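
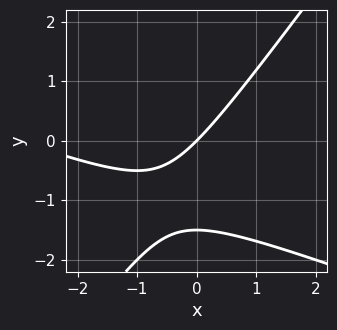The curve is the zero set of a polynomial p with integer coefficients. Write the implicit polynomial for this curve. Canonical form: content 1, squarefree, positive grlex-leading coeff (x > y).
x^2 + 2*x*y - 2*y^2 + 3*x - 3*y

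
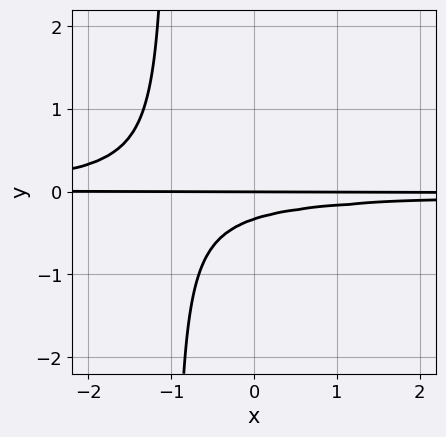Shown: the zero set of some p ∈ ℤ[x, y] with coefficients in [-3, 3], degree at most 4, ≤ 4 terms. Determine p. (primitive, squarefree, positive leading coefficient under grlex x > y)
3*x*y^2 + 3*y^2 + y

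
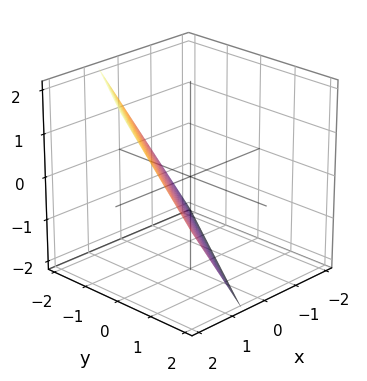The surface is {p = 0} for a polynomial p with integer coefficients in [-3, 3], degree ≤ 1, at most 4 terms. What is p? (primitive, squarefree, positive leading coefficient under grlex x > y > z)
3*x - 2*y - 2*z - 2

1. The degree is 1 — the surface is flat (a plane).
2. From the visible intercepts: it meets the z-axis at z = -1 (among the integer gridlines); it crosses the y-axis at the gridline y = -1.
3. Fitting integer coefficients to these (and the overall shape) gives p.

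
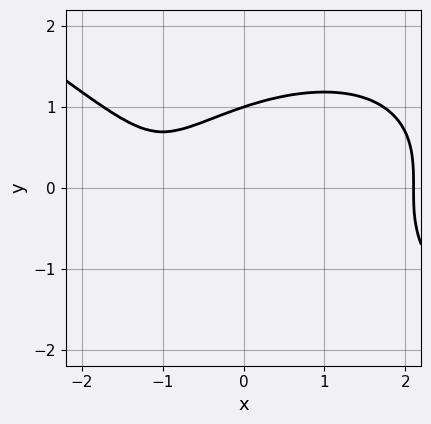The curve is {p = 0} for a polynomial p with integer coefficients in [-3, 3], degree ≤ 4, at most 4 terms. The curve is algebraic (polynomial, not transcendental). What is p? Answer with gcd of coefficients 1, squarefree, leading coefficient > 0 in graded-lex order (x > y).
First, deg p = 3. No degree-2 curve has this shape.
Then, from the axis intercepts and sections: no x-intercept at any integer in the box; it crosses the y-axis at the gridline y = 1.
Finally, putting this together gives p.

x^3 + 3*y^3 - 3*x - 3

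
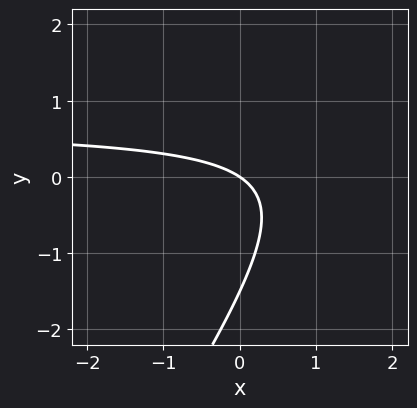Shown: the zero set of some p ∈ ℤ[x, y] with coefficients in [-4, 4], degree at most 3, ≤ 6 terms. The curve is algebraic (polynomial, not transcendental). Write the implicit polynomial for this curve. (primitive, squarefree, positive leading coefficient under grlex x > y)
3*x*y - 2*y^2 - 2*x - 3*y

First, deg p = 2.
Next, from the visible intercepts: it meets the x-axis at x = 0 (among the integer gridlines); it meets the y-axis at y = 0 (among the integer gridlines).
Finally, together with the visible shape, these determine p as stated.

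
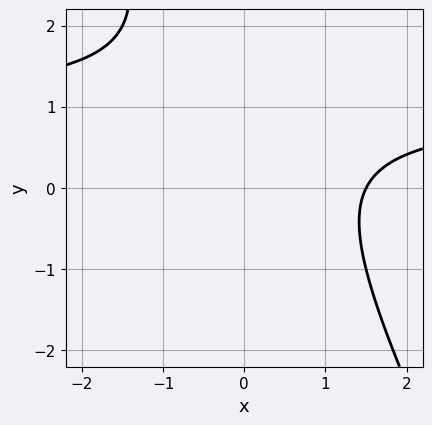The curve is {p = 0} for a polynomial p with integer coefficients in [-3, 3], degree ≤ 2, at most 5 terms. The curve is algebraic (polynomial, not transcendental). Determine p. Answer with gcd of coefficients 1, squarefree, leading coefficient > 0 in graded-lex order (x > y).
2*x*y + y^2 - 2*x - 2*y + 3

1. The degree is 2 — a generic line meets the curve in up to 2 points.
2. From the visible intercepts: no y-intercept at any integer in the box.
3. The integer polynomial consistent with all of this is the stated p.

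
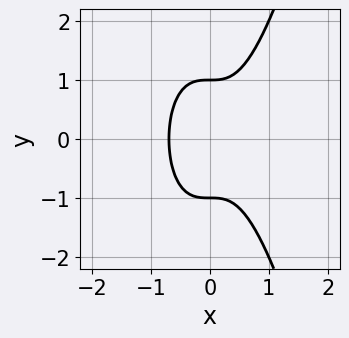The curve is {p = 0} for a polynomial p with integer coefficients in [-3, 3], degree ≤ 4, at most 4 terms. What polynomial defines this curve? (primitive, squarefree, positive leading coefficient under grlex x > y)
3*x^3 - y^2 + 1

The degree is 3 — the shape is more complex than any degree-2 curve.
Symmetries: it's symmetric under y → −y, forcing even powers of y.
Checking where it meets the axes: among the integer gridlines, it crosses the y-axis at y ∈ {-1, 1}.
Together with the visible shape, these determine p as stated.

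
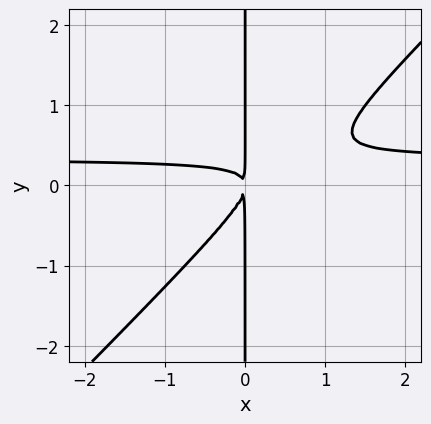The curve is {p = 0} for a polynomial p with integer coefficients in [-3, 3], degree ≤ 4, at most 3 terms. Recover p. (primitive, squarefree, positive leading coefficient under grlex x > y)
Degree: no degree-2 curve has this shape, so deg p = 3.
From the visible intercepts: every point of the y-axis in the box is on the curve.
These observations pin down the coefficients.

3*x^2*y - 3*x*y^2 - x^2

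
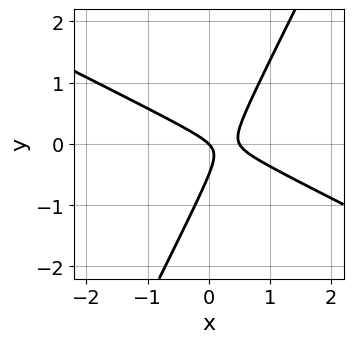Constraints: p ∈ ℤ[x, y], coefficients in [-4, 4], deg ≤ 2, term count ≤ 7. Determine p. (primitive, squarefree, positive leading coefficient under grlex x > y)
2*x^2 + 3*x*y - 2*y^2 - x - y

First, degree: no degree-1 curve has this shape, so deg p = 2.
Then, from the axis intercepts and sections: it meets the y-axis at y = 0 (among the integer gridlines); it meets the x-axis at x = 0 (among the integer gridlines).
Finally, matching integer coefficients to the picture gives p.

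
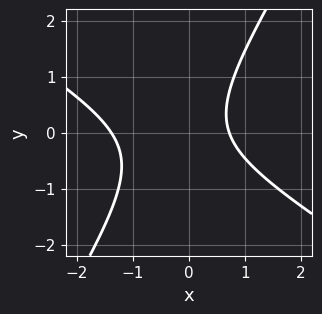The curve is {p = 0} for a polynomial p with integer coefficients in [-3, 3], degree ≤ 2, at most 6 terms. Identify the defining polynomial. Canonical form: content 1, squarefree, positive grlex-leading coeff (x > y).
3*x^2 + 3*x*y - 3*y^2 + 2*x - 3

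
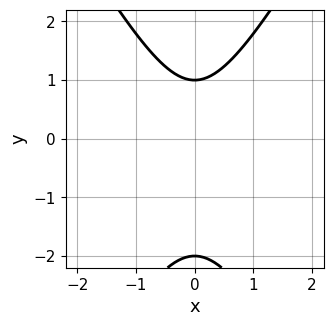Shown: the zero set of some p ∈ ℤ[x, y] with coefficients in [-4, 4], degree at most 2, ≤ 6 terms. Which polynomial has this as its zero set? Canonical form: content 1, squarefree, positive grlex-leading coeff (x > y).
(a) Degree: a generic line meets the curve in up to 2 points, so deg p = 2.
(b) Symmetries: the x ↦ −x reflection is a symmetry, so x appears only in even powers.
(c) Observable constraints: it misses every integer gridline on the x-axis; among the integer gridlines, it crosses the y-axis at y ∈ {-2, 1}.
(d) Solving for integer coefficients yields p as stated.

3*x^2 - y^2 - y + 2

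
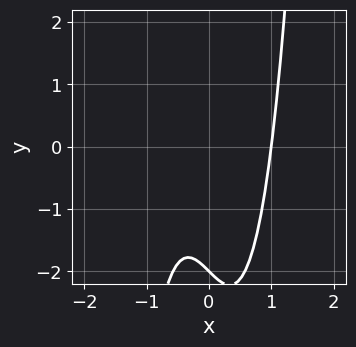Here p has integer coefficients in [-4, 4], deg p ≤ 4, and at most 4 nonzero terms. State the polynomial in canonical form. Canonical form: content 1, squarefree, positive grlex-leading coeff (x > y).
3*x^3 - x - y - 2

1. The degree is 3 — the shape is more complex than any degree-2 curve.
2. From the visible intercepts: it meets the x-axis at x = 1 (among the integer gridlines); it crosses the y-axis at the gridline y = -2.
3. Together with the visible shape, these determine p as stated.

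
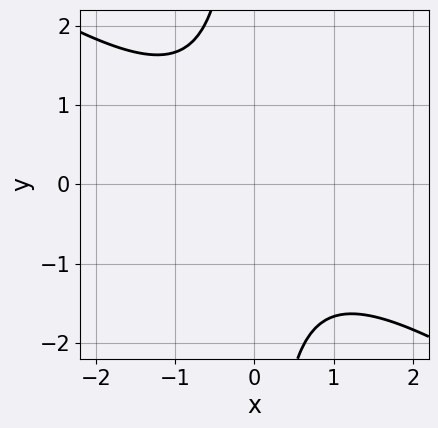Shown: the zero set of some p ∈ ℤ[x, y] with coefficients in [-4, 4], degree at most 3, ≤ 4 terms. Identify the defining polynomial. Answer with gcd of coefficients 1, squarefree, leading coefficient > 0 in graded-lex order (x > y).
(a) deg p = 2. No degree-1 curve has this shape.
(b) From the visible intercepts: the curve avoids every integer y-axis point in the box; it misses every integer gridline on the x-axis.
(c) Matching integer coefficients to the picture gives p.

2*x^2 + 3*x*y + 3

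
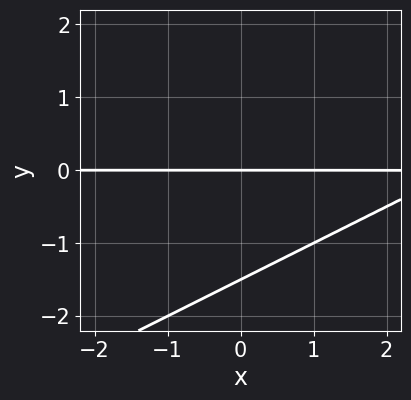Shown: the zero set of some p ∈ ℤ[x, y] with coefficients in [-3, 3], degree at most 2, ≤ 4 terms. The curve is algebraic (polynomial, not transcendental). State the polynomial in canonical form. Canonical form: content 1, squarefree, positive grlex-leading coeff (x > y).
x*y - 2*y^2 - 3*y

First, degree: the shape is more complex than any degree-1 curve, so deg p = 2.
Then, checking where it meets the axes: the visible x-axis segment lies entirely on the curve; it crosses the y-axis at the gridline y = 0.
Finally, solving for integer coefficients yields p as stated.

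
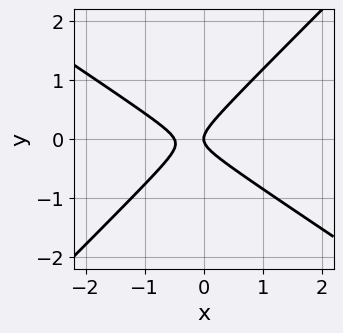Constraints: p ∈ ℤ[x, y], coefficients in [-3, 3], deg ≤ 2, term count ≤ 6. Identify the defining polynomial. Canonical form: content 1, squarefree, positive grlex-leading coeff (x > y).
First, deg p = 2. No degree-1 curve has this shape.
Next, from the visible intercepts: one x-axis crossing is at x = 0; it crosses the y-axis at the gridline y = 0.
Finally, these observations pin down the coefficients.

2*x^2 + x*y - 3*y^2 + x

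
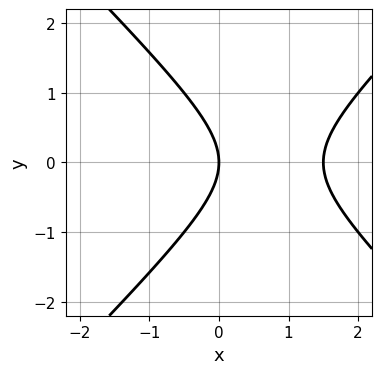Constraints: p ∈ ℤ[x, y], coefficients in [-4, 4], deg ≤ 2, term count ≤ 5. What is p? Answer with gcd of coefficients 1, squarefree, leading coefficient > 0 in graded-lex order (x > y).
2*x^2 - 2*y^2 - 3*x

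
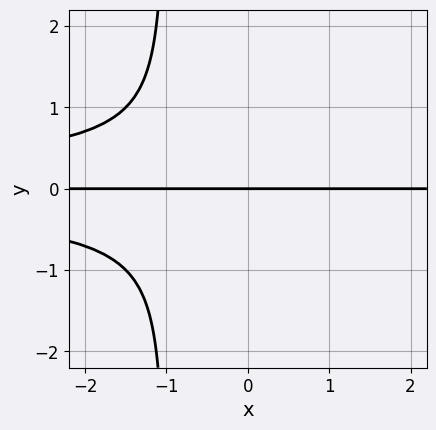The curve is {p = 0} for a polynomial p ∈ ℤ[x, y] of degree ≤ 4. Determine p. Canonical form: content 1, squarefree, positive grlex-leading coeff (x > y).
1. The degree is 4 — a generic line meets the curve in up to 4 points.
2. Reading off the gridlines: one y-axis crossing is at y = 0; every point of the x-axis in the box is on the curve.
3. Fitting integer coefficients to these (and the overall shape) gives p.

2*x*y^3 + 2*y^3 + y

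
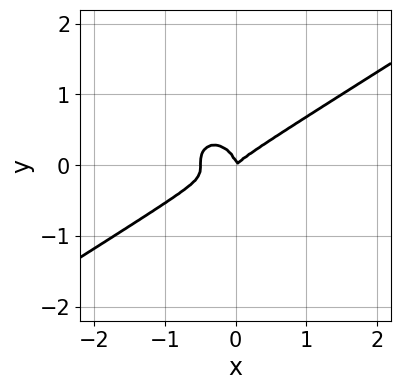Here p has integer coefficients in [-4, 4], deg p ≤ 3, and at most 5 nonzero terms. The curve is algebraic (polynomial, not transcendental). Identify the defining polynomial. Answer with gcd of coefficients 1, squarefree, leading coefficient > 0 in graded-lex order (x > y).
deg p = 3.
From the axis intercepts and sections: it meets the y-axis at y = 0 (among the integer gridlines); it meets the x-axis at x = 0 (among the integer gridlines).
Together with the visible shape, these determine p as stated.

2*x^3 - 2*x^2*y - 3*y^3 + x^2 - x*y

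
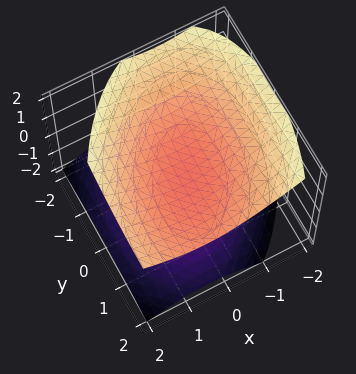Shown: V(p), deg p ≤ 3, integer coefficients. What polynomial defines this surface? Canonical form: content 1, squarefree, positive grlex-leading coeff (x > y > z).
2*x^2 - x*y + y^2 - y*z - 3*z^2 + 2

(a) There are 2 components. Treating them together as one polynomial.
(b) deg p = 2. No degree-1 surface has this shape.
(c) From the axis intercepts and sections: the surface avoids every integer x-axis point in the box; it misses every integer gridline on the y-axis.
(d) Matching integer coefficients to the picture gives p.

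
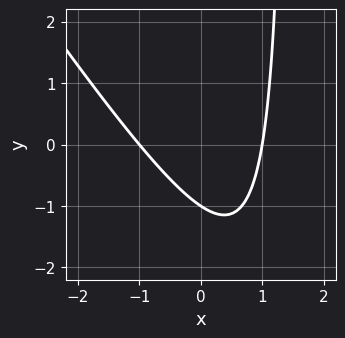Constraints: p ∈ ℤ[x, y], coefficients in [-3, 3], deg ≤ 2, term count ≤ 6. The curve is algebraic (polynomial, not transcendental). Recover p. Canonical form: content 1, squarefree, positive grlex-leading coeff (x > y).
3*x^2 + 2*x*y - 3*y - 3

1. Degree: the shape is more complex than any degree-1 curve, so deg p = 2.
2. From the visible intercepts: among the integer gridlines, it crosses the x-axis at x ∈ {-1, 1}; it crosses the y-axis at the gridline y = -1.
3. Fitting integer coefficients to these (and the overall shape) gives p.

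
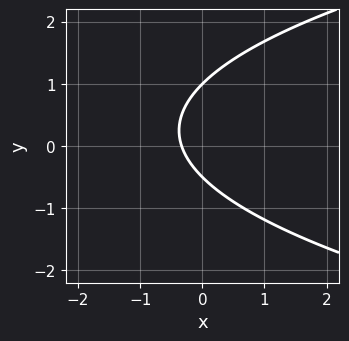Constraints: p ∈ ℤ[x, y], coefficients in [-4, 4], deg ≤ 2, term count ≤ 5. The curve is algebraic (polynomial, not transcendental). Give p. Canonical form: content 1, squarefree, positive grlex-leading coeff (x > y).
2*y^2 - 3*x - y - 1

1. The degree is 2 — the shape is more complex than any degree-1 curve.
2. Against the integer gridlines: one y-axis crossing is at y = 1.
3. Assembling these constraints gives the stated polynomial.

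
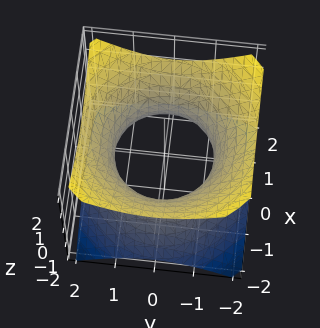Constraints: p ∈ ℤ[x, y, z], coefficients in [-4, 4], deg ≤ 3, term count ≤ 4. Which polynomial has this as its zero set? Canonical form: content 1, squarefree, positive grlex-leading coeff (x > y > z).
First, the degree is 2 — an hourglass — one-sheet hyperboloid; a quadric.
Then, symmetries: mirror symmetry z ↦ −z ⇒ only even powers of z; the surface is invariant under rotation about z: p = q(x² + y², z).
Then, checking where it meets the axes: a circular section at z = 0 has radius between 1 and 2; the surface avoids every integer z-axis point in the box.
Finally, these observations pin down the coefficients.

2*x^2 + 2*y^2 - 3*z^2 - 3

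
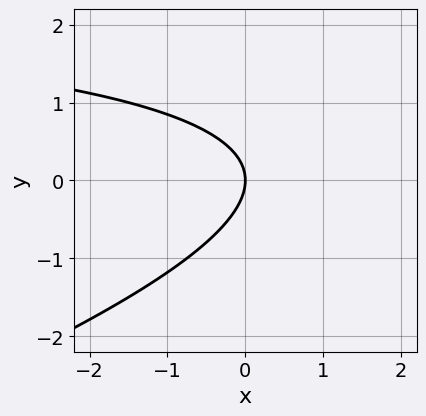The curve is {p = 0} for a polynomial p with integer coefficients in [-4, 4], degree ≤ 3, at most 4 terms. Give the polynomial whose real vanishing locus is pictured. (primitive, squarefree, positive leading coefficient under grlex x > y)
x*y - 3*y^2 - 3*x

First, deg p = 2. No degree-1 curve has this shape.
Then, checking where it meets the axes: one y-axis crossing is at y = 0; it crosses the x-axis at the gridline x = 0.
Finally, solving for integer coefficients yields p as stated.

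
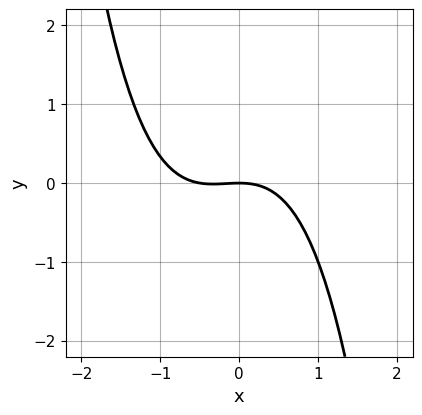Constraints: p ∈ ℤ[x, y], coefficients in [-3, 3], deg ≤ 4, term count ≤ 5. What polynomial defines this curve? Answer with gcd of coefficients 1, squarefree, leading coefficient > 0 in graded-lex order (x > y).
2*x^3 + x^2 + 3*y

(a) deg p = 3.
(b) Checking where it meets the axes: it crosses the x-axis at the gridline x = 0; it meets the y-axis at y = 0 (among the integer gridlines).
(c) These observations pin down the coefficients.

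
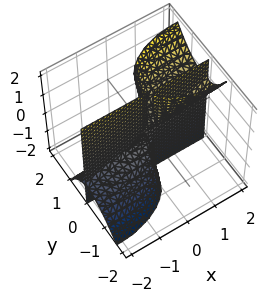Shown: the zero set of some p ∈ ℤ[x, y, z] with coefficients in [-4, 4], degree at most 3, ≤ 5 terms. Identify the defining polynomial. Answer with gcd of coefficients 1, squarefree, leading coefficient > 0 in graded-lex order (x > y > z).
The picture has 2 separate pieces.
deg p = 3.
From the axis intercepts and sections: one y-axis crossing is at y = 0; the visible z-axis segment lies entirely on the surface.
Putting this together gives p.

x^2*y - 2*x*y*z + 3*y^3 - y^2*z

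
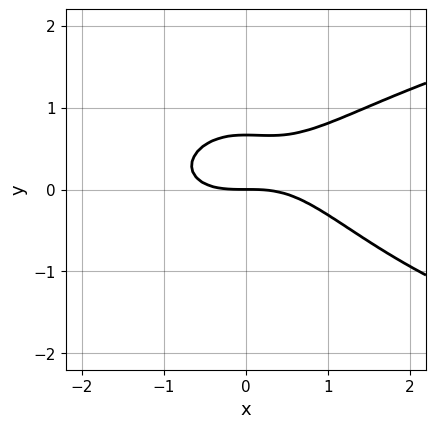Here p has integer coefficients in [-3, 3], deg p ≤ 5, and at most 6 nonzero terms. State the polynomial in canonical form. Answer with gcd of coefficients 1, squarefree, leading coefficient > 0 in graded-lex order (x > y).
1. The degree is 4 — no degree-3 curve has this shape.
2. Reading off the gridlines: one y-axis crossing is at y = 0; it meets the x-axis at x = 0 (among the integer gridlines).
3. Assembling these constraints gives the stated polynomial.

x^2*y^2 - x^3 + 3*y^2 - 2*y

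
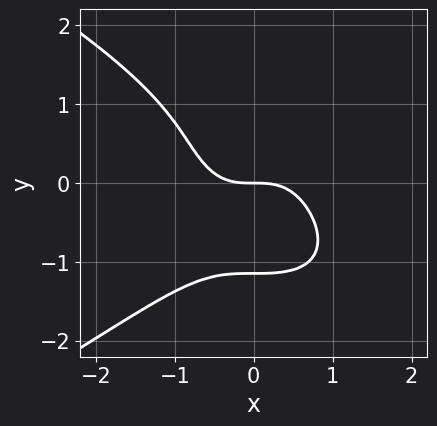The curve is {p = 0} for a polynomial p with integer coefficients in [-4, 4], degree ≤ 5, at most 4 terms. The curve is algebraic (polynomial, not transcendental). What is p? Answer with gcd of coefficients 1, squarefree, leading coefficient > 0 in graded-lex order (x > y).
deg p = 4. The shape is more complex than any degree-3 curve.
Checking where it meets the axes: it crosses the y-axis at the gridline y = 0; it crosses the x-axis at the gridline x = 0.
Assembling these constraints gives the stated polynomial.

2*y^4 + 3*x^3 + 3*y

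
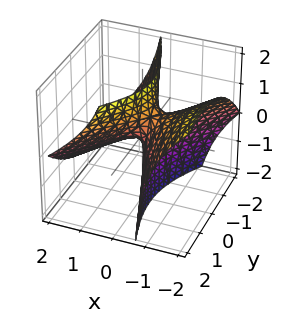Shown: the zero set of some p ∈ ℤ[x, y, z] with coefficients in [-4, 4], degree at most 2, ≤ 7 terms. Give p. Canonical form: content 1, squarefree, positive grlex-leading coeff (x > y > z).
2*x^2 - x*y + 3*x*z - y^2 + z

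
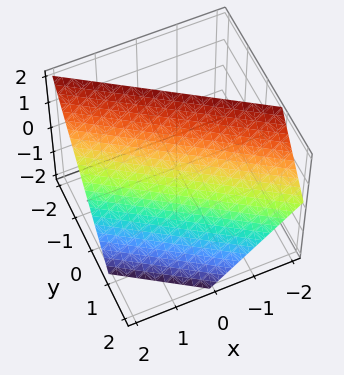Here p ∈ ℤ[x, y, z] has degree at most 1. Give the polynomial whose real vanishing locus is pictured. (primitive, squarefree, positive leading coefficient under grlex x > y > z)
2*x + 3*y + 2*z - 2

(a) The degree is 1 — every cross-section is a straight line — this is a plane.
(b) Observable constraints: it meets the x-axis at x = 1 (among the integer gridlines); it meets the z-axis at z = 1 (among the integer gridlines).
(c) Assembling these constraints gives the stated polynomial.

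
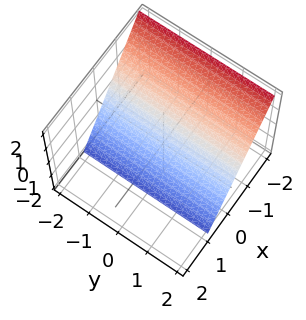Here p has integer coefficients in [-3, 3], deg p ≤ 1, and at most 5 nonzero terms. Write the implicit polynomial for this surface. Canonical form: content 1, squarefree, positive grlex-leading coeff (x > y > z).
1. Degree: the surface is flat (a plane), so deg p = 1.
2. Reading off the gridlines: one z-axis crossing is at z = -1; it misses every integer gridline on the y-axis.
3. Together with the visible shape, these determine p as stated.

3*x + 2*z + 2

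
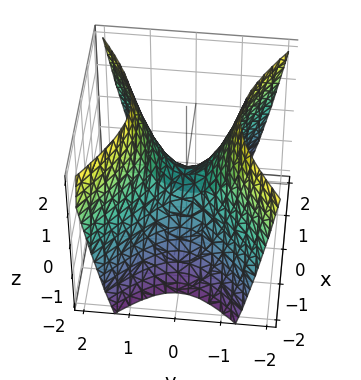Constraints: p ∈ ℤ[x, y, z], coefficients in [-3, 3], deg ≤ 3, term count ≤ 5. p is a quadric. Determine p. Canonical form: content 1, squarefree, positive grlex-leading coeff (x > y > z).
2*x^2 - 3*y^2 + 2*z

1. deg p = 2. A hyperbolic paraboloid; a quadric.
2. Symmetries: mirror symmetry y ↦ −y ⇒ only even powers of y; the x ↦ −x reflection is a symmetry, so x appears only in even powers.
3. Against the integer gridlines: one z-axis crossing is at z = 0; one x-axis crossing is at x = 0; it crosses the y-axis at the gridline y = 0.
4. Together with the visible shape, these determine p as stated.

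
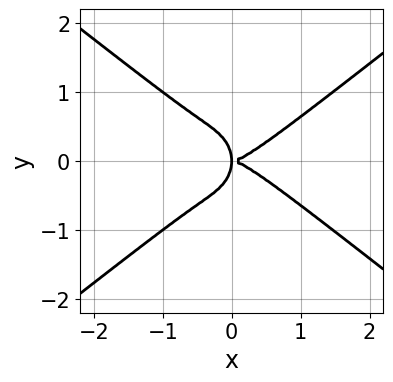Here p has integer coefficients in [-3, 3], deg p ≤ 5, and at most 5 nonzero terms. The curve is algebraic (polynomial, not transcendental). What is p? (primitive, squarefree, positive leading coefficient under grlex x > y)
First, deg p = 4. No degree-3 curve has this shape.
Then, symmetries: mirror symmetry y ↦ −y ⇒ only even powers of y.
Next, from the axis intercepts and sections: it meets the y-axis at y = 0 (among the integer gridlines); it crosses the x-axis at the gridline x = 0.
Finally, these observations pin down the coefficients.

x^4 - x^2*y^2 - y^4 - x*y^2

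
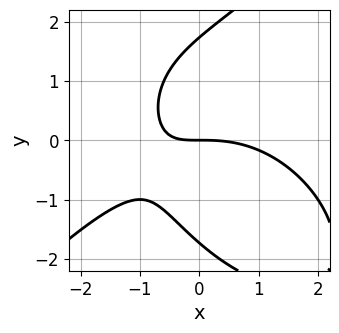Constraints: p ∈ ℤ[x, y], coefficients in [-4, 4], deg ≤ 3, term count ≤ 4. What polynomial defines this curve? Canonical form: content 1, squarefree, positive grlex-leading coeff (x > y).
1. Degree: no degree-2 curve has this shape, so deg p = 3.
2. Against the integer gridlines: it meets the x-axis at x = 0 (among the integer gridlines); it crosses the y-axis at the gridline y = 0.
3. Matching integer coefficients to the picture gives p.

x^3 - y^3 + 3*x*y + 3*y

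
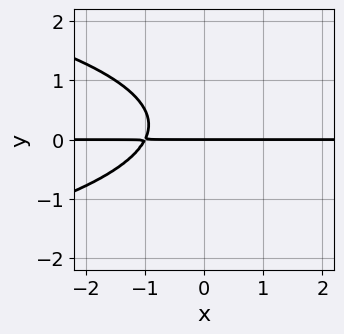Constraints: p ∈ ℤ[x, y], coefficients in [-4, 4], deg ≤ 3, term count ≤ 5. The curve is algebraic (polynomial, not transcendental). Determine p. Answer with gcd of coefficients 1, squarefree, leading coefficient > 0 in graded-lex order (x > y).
2*y^3 + 2*x*y - y^2 + 2*y

First, degree: a generic line meets the curve in up to 3 points, so deg p = 3.
Then, reading off the gridlines: it crosses the y-axis at the gridline y = 0; every point of the x-axis in the box is on the curve.
Finally, the integer polynomial consistent with all of this is the stated p.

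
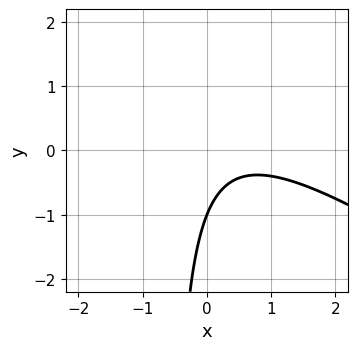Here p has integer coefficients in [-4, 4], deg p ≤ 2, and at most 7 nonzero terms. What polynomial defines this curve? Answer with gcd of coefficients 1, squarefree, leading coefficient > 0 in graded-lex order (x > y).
1. deg p = 2.
2. Observable constraints: it crosses the y-axis at the gridline y = -1; the curve avoids every integer x-axis point in the box.
3. Together with the visible shape, these determine p as stated.

2*x^2 + 3*x*y - 2*x + 2*y + 2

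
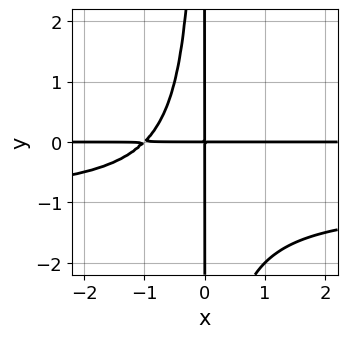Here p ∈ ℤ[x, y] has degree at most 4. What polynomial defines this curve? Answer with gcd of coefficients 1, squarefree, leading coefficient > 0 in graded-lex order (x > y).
x^2*y^2 + x^2*y + x*y

1. Degree: a generic line meets the curve in up to 4 points, so deg p = 4.
2. Reading off the gridlines: the visible x-axis segment lies entirely on the curve; the visible y-axis segment lies entirely on the curve.
3. Fitting integer coefficients to these (and the overall shape) gives p.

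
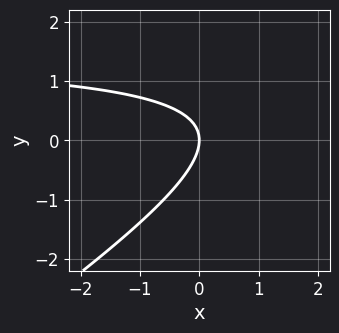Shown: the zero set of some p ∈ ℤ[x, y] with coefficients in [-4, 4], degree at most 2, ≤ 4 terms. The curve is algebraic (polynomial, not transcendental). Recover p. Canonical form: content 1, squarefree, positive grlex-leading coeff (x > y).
2*x*y - 3*y^2 - 3*x

1. The degree is 2 — the shape is more complex than any degree-1 curve.
2. Reading off the gridlines: it crosses the x-axis at the gridline x = 0; it meets the y-axis at y = 0 (among the integer gridlines).
3. Solving for integer coefficients yields p as stated.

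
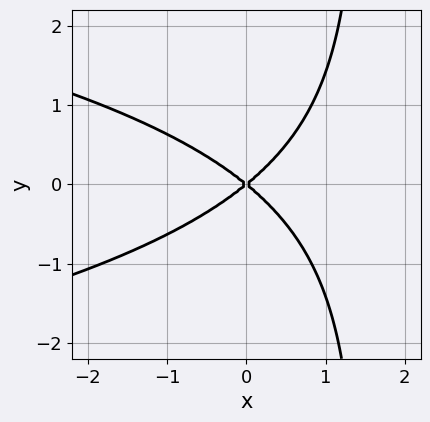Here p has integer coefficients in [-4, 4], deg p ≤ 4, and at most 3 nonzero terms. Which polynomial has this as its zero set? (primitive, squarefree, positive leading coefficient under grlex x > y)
2*x*y^2 + 2*x^2 - 3*y^2

First, deg p = 3. A generic line meets the curve in up to 3 points.
Next, symmetries: the y ↦ −y reflection is a symmetry, so y appears only in even powers.
Then, from the axis intercepts and sections: it crosses the y-axis at the gridline y = 0; it meets the x-axis at x = 0 (among the integer gridlines).
Finally, the integer polynomial consistent with all of this is the stated p.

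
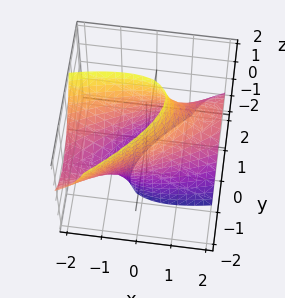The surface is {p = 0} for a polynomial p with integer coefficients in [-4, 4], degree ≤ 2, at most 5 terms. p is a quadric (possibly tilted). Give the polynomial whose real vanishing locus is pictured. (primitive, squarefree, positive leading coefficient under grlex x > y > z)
x^2 - 3*x*y + 2*x*z + 3*y^2 - 2

1. The degree is 2 — the shape is more complex than any degree-1 surface.
2. Observable constraints: it misses every integer gridline on the z-axis.
3. Putting this together gives p.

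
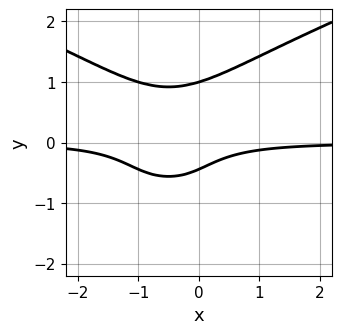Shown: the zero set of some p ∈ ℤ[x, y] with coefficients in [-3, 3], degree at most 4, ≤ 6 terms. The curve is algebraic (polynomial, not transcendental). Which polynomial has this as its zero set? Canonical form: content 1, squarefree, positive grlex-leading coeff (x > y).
3*y^4 - 3*x^2*y - 3*x*y - 2*y - 1

(a) Degree: no degree-3 curve has this shape, so deg p = 4.
(b) From the axis intercepts and sections: it crosses the y-axis at the gridline y = 1; it misses every integer gridline on the x-axis.
(c) Fitting integer coefficients to these (and the overall shape) gives p.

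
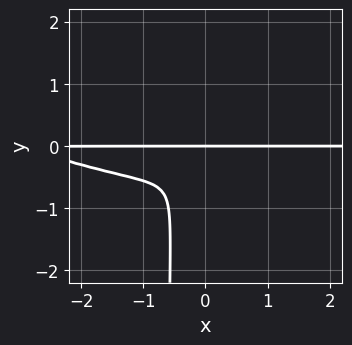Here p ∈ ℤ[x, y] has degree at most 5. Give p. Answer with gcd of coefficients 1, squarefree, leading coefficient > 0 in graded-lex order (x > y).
First, the degree is 4 — the shape is more complex than any degree-3 curve.
Then, against the integer gridlines: one y-axis crossing is at y = 0; the visible x-axis segment lies entirely on the curve.
Finally, solving for integer coefficients yields p as stated.

x^3*y + 3*x^2*y^2 + 3*x*y^3 + 3*x^2*y + 2*y^3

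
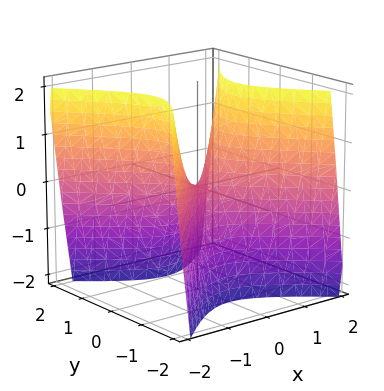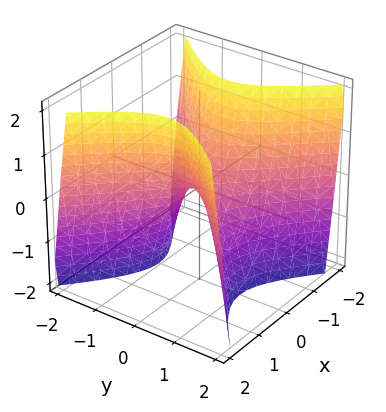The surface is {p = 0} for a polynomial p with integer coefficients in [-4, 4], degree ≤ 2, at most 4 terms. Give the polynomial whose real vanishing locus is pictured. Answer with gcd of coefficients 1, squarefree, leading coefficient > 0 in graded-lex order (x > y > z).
First, deg p = 2.
Then, symmetries: the y ↦ −y reflection is a symmetry, so y appears only in even powers; the x ↦ −x reflection is a symmetry, so x appears only in even powers.
Next, from the axis intercepts and sections: it crosses the y-axis at the gridline y = 0; one z-axis crossing is at z = 0; one x-axis crossing is at x = 0.
Finally, together with the visible shape, these determine p as stated.

2*x^2 - 2*y^2 - z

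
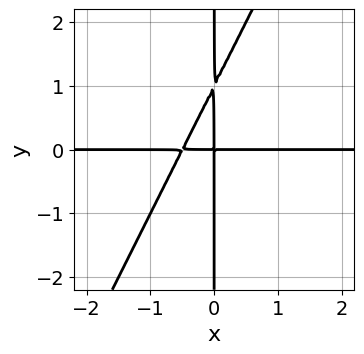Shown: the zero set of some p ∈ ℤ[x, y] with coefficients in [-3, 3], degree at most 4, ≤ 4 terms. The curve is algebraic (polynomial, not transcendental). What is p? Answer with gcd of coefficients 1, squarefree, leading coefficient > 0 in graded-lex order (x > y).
First, deg p = 3. No degree-2 curve has this shape.
Next, against the integer gridlines: the visible y-axis segment lies entirely on the curve; the visible x-axis segment lies entirely on the curve.
Finally, putting this together gives p.

2*x^2*y - x*y^2 + x*y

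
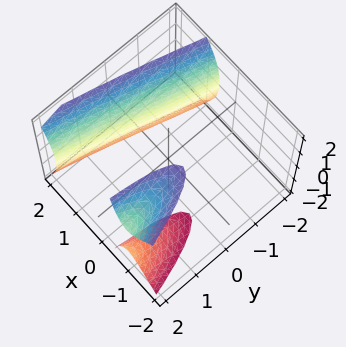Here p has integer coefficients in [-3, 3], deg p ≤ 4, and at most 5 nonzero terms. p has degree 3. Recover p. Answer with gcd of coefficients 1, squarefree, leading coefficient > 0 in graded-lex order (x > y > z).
1. I count 3 distinct pieces.
2. The degree is 3 — the shape is more complex than any degree-2 surface.
3. Reading off the gridlines: the surface avoids every integer z-axis point in the box; the surface avoids every integer y-axis point in the box.
4. Together with the visible shape, these determine p as stated.

2*x^3 - x*z^2 - 2*x*y - 3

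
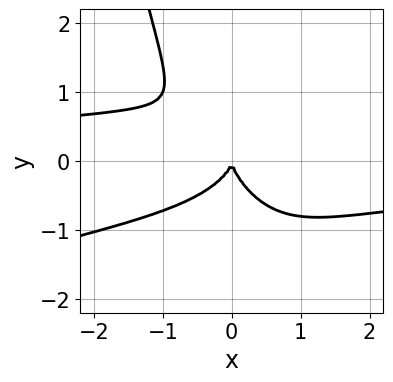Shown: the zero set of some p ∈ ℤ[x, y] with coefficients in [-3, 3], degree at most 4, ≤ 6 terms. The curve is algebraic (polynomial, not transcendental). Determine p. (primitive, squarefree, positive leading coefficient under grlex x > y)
(a) deg p = 4. A generic line meets the curve in up to 4 points.
(b) From the axis intercepts and sections: it meets the x-axis at x = 0 (among the integer gridlines); it meets the y-axis at y = 0 (among the integer gridlines).
(c) Together with the visible shape, these determine p as stated.

x^3*y - 3*x^2*y^2 + 2*x*y^2 + 3*y^3 + 3*x^2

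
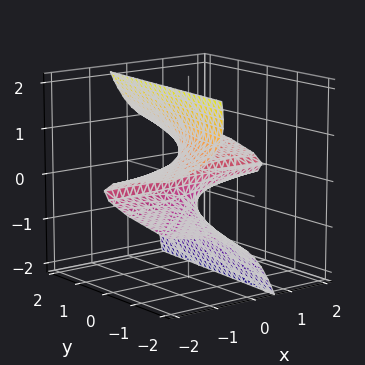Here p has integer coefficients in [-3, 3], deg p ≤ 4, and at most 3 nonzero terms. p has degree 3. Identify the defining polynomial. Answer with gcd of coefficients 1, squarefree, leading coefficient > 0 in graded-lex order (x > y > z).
3*x*z^2 + z^3 - y

1. The degree is 3 — the shape is more complex than any degree-2 surface.
2. Checking where it meets the axes: every point of the x-axis in the box is on the surface; one y-axis crossing is at y = 0.
3. These observations pin down the coefficients.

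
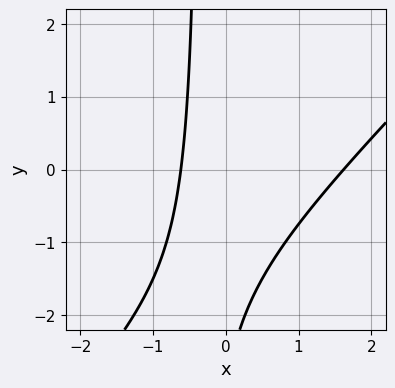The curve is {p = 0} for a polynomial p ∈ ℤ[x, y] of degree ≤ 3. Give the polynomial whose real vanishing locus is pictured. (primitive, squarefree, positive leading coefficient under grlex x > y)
3*x^2 - 3*x*y - 3*x - y - 3

First, the degree is 2 — a generic line meets the curve in up to 2 points.
Next, against the integer gridlines: no y-intercept at any integer in the box.
Finally, assembling these constraints gives the stated polynomial.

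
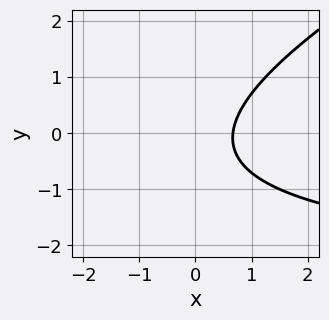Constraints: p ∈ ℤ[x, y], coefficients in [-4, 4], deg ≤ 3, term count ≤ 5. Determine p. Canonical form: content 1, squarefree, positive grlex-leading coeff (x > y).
1. deg p = 2. No degree-1 curve has this shape.
2. Checking where it meets the axes: it misses every integer gridline on the y-axis.
3. Together with the visible shape, these determine p as stated.

x*y - 2*y^2 + 3*x - y - 2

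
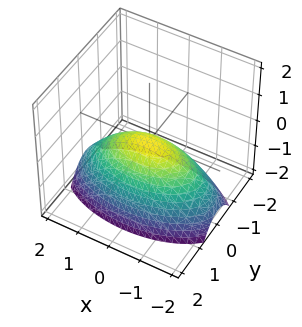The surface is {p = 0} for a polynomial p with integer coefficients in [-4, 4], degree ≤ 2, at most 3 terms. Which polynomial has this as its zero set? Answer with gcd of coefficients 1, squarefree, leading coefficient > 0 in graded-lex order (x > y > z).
First, deg p = 2.
Then, symmetries: it's symmetric under x → −x, forcing even powers of x; the y ↦ −y reflection is a symmetry, so y appears only in even powers.
Next, reading off the gridlines: one z-axis crossing is at z = 0; it meets the y-axis at y = 0 (among the integer gridlines); it meets the x-axis at x = 0 (among the integer gridlines).
Finally, putting this together gives p.

x^2 + 3*y^2 + 3*z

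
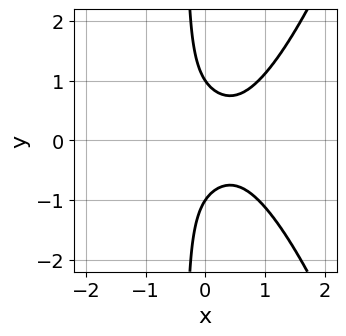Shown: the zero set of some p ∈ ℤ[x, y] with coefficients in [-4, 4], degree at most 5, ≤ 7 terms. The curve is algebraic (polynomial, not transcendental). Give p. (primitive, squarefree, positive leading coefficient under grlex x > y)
3*x^4 - 3*x*y^2 + x^2 - y^2 + 1

(a) deg p = 4.
(b) Symmetries: it's symmetric under y → −y, forcing even powers of y.
(c) Observable constraints: no x-intercept at any integer in the box; among the integer gridlines, it crosses the y-axis at y ∈ {-1, 1}.
(d) Assembling these constraints gives the stated polynomial.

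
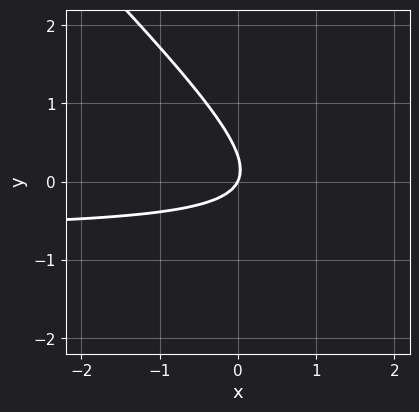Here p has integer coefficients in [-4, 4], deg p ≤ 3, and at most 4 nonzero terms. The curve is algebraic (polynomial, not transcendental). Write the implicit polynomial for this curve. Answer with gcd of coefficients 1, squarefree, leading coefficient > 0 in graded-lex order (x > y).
Degree: a generic line meets the curve in up to 2 points, so deg p = 2.
Checking where it meets the axes: it meets the y-axis at y = 0 (among the integer gridlines); it crosses the x-axis at the gridline x = 0.
Matching integer coefficients to the picture gives p.

3*x*y + 3*y^2 + 2*x - y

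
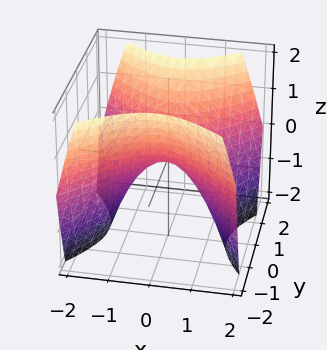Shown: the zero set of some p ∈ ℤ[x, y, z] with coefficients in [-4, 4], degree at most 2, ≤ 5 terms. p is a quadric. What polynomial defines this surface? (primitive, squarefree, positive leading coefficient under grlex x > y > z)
x^2 - y^2 + z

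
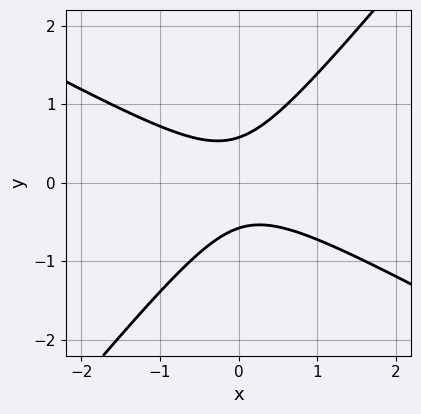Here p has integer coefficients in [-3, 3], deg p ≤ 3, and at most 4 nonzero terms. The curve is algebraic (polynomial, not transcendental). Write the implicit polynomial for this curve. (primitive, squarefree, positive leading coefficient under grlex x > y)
2*x^2 + 2*x*y - 3*y^2 + 1

Degree: no degree-1 curve has this shape, so deg p = 2.
From the axis intercepts and sections: it misses every integer gridline on the x-axis.
Together with the visible shape, these determine p as stated.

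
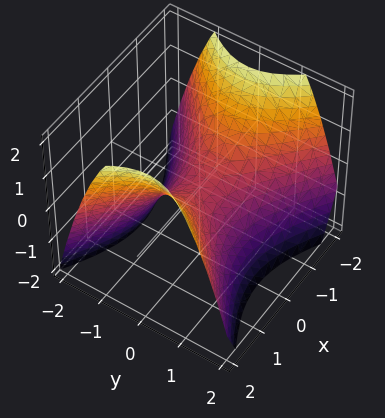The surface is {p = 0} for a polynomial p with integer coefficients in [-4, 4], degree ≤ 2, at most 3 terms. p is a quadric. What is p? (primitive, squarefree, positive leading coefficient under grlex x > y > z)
2*x^2 - 3*y^2 - 3*z

1. The degree is 2 — a saddle surface; a quadric.
2. Symmetries: mirror symmetry y ↦ −y ⇒ only even powers of y; mirror symmetry x ↦ −x ⇒ only even powers of x.
3. From the visible intercepts: it crosses the y-axis at the gridline y = 0; it crosses the x-axis at the gridline x = 0.
4. The integer polynomial consistent with all of this is the stated p.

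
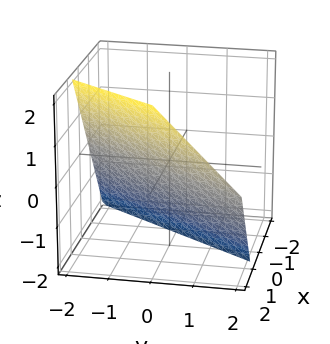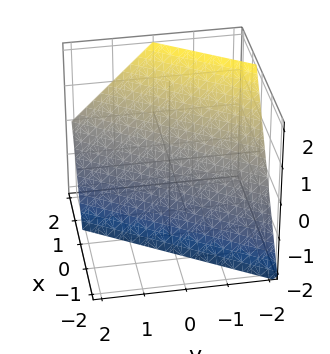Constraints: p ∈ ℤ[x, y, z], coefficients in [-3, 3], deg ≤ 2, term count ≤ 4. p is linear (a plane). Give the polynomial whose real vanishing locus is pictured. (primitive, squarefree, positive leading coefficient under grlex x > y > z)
1. Degree: the surface is flat (a plane), so deg p = 1.
2. Checking where it meets the axes: it meets the z-axis at z = -1 (among the integer gridlines); it meets the y-axis at y = -1 (among the integer gridlines).
3. Fitting integer coefficients to these (and the overall shape) gives p.

3*x - 2*y - 2*z - 2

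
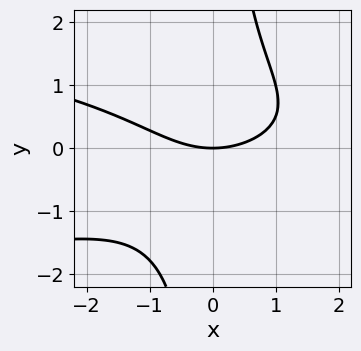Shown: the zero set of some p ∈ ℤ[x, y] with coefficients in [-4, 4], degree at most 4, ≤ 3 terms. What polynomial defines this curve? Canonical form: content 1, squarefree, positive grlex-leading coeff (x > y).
First, the degree is 3 — the shape is more complex than any degree-2 curve.
Next, from the axis intercepts and sections: one y-axis crossing is at y = 0; it meets the x-axis at x = 0 (among the integer gridlines).
Finally, solving for integer coefficients yields p as stated.

2*x*y^2 + x^2 - 3*y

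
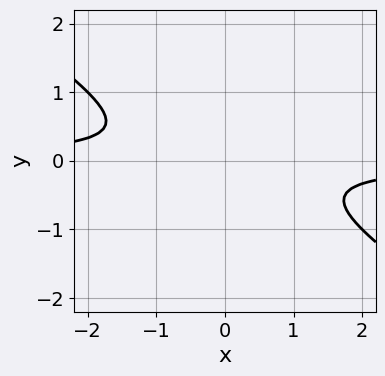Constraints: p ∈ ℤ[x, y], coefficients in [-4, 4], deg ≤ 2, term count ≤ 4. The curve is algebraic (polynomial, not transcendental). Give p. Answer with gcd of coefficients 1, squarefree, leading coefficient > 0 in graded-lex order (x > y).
2*x*y + 3*y^2 + 1

1. deg p = 2. A generic line meets the curve in up to 2 points.
2. Observable constraints: the curve avoids every integer x-axis point in the box; it misses every integer gridline on the y-axis.
3. Together with the visible shape, these determine p as stated.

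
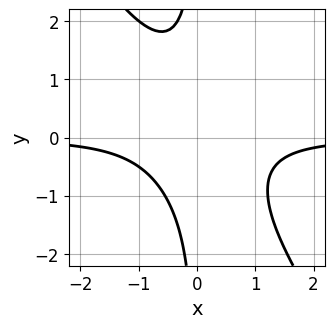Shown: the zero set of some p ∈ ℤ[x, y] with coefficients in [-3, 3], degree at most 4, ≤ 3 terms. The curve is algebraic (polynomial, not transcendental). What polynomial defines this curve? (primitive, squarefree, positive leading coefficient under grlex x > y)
3*x^2*y + 2*x*y^2 + 2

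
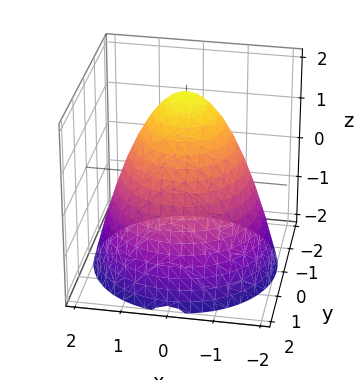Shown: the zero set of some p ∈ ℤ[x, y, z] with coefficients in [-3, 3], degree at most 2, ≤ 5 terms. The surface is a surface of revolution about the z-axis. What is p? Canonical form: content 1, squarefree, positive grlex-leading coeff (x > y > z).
x^2 + y^2 + z - 2

First, deg p = 2. No degree-1 surface has this shape.
Then, symmetries: the surface is invariant under rotation about z: p = q(x² + y², z).
Next, against the integer gridlines: it crosses the z-axis at the gridline z = 2; a circular section at z = 0 has radius between 1 and 2.
Finally, the integer polynomial consistent with all of this is the stated p.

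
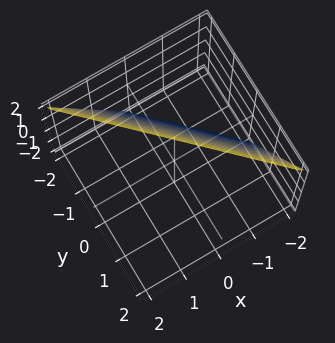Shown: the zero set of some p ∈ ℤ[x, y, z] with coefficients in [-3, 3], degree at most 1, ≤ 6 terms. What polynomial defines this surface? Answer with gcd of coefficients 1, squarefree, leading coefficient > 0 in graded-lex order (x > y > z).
2*x + 2*y - z + 2

1. deg p = 1. The surface is flat (a plane).
2. Against the integer gridlines: one z-axis crossing is at z = 2; it crosses the y-axis at the gridline y = -1; it meets the x-axis at x = -1 (among the integer gridlines).
3. Putting this together gives p.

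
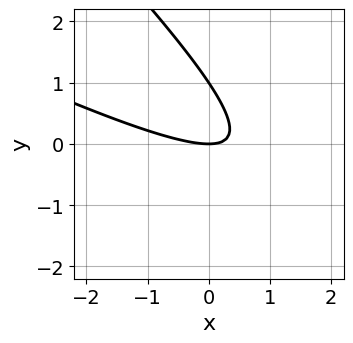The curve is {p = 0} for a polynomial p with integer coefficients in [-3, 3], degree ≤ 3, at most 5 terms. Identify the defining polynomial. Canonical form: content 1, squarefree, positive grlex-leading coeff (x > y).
deg p = 2. The shape is more complex than any degree-1 curve.
From the axis intercepts and sections: among the integer gridlines, it crosses the y-axis at y ∈ {0, 1}; it crosses the x-axis at the gridline x = 0.
Putting this together gives p.

x^2 + 3*x*y + 2*y^2 - 2*y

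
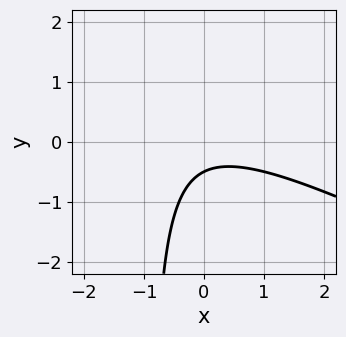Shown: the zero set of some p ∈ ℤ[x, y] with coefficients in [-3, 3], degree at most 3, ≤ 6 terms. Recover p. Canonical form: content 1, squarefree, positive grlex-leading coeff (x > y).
x^2 + 2*x*y + 2*y + 1

(a) The degree is 2 — no degree-1 curve has this shape.
(b) Against the integer gridlines: the curve avoids every integer x-axis point in the box.
(c) The integer polynomial consistent with all of this is the stated p.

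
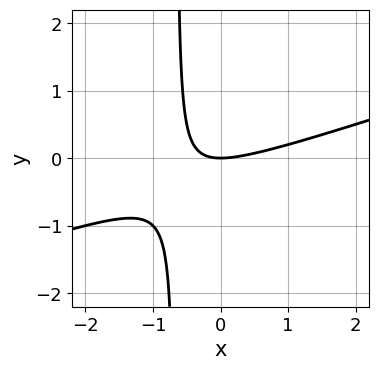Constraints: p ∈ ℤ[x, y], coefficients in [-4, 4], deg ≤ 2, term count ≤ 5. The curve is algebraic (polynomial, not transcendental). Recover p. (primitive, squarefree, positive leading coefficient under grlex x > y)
x^2 - 3*x*y - 2*y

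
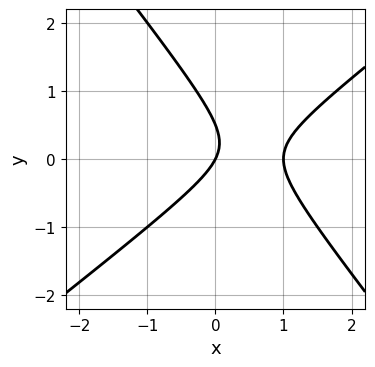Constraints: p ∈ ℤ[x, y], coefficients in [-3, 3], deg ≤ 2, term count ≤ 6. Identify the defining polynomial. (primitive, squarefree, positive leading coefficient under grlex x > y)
First, deg p = 2.
Next, from the visible intercepts: it meets the y-axis at y = 0 (among the integer gridlines); the x-axis gridline crossings are at x ∈ {0, 1}.
Finally, putting this together gives p.

2*x^2 - x*y - 2*y^2 - 2*x + y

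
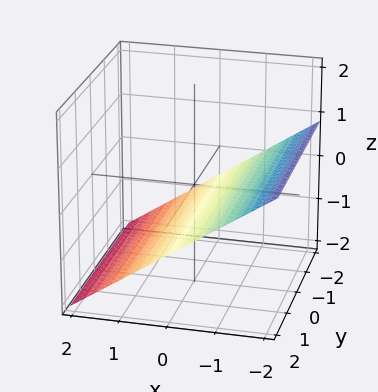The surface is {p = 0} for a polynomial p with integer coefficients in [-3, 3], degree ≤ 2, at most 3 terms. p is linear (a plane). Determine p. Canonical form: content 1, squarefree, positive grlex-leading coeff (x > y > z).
1. Degree: every cross-section is a straight line — this is a plane, so deg p = 1.
2. Observable constraints: no y-intercept at any integer in the box; it crosses the x-axis at the gridline x = -1.
3. Matching integer coefficients to the picture gives p.

2*x + 3*z + 2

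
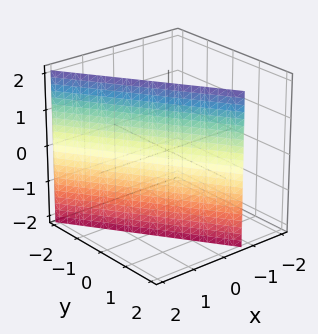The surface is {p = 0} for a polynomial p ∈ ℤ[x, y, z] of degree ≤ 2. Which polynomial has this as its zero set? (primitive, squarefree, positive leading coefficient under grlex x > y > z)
1. Degree: every cross-section is a straight line — this is a plane, so deg p = 1.
2. Observable constraints: it crosses the y-axis at the gridline y = 1; no z-intercept at any integer in the box.
3. Together with the visible shape, these determine p as stated.

3*x + 2*y - 2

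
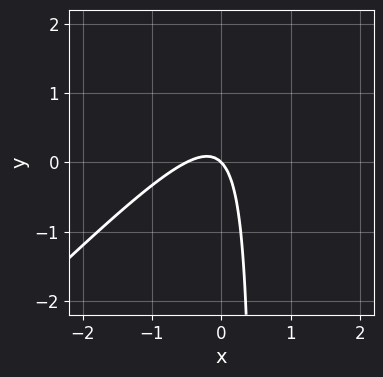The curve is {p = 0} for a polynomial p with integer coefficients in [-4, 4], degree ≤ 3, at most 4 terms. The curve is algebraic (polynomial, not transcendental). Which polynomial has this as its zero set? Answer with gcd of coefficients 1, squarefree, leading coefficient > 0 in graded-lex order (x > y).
1. Degree: the shape is more complex than any degree-1 curve, so deg p = 2.
2. Reading off the gridlines: it crosses the x-axis at the gridline x = 0; it meets the y-axis at y = 0 (among the integer gridlines).
3. Putting this together gives p.

2*x^2 - 2*x*y + x + y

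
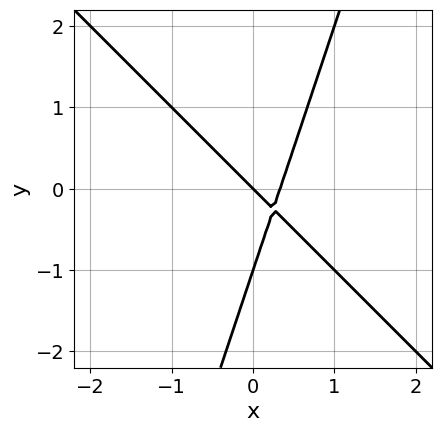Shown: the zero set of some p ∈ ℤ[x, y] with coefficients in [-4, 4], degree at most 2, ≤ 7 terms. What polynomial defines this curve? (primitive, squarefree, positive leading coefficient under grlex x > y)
1. The degree is 2 — a generic line meets the curve in up to 2 points.
2. From the visible intercepts: it meets the x-axis at x = 0 (among the integer gridlines); the y-axis gridline crossings are at y ∈ {-1, 0}.
3. Putting this together gives p.

3*x^2 + 2*x*y - y^2 - x - y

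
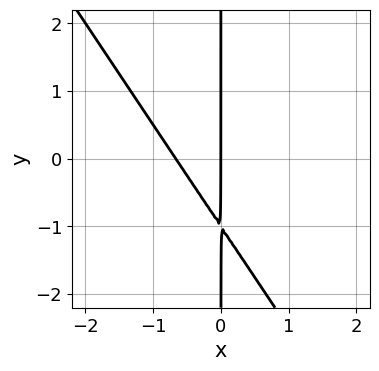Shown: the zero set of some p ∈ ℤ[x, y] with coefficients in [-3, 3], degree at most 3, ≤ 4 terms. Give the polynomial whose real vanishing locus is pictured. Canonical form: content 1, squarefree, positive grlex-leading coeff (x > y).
3*x^2 + 2*x*y + 2*x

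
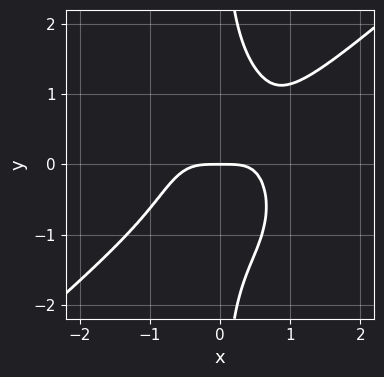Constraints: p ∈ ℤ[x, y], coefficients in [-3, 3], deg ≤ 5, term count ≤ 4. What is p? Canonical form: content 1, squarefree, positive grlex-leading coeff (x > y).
3*x^4 - 2*x^3*y - 2*x*y^3 + 2*y

Degree: no degree-3 curve has this shape, so deg p = 4.
Observable constraints: it crosses the y-axis at the gridline y = 0; it crosses the x-axis at the gridline x = 0.
The integer polynomial consistent with all of this is the stated p.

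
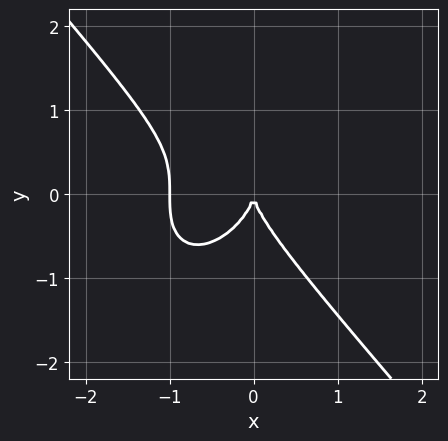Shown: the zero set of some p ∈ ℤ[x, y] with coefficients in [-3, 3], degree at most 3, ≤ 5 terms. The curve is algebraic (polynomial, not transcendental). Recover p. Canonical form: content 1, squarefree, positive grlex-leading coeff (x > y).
1. The degree is 3 — no degree-2 curve has this shape.
2. Against the integer gridlines: it meets the y-axis at y = 0 (among the integer gridlines); among the integer gridlines, it crosses the x-axis at x ∈ {-1, 0}.
3. Solving for integer coefficients yields p as stated.

3*x^3 + 2*y^3 + 3*x^2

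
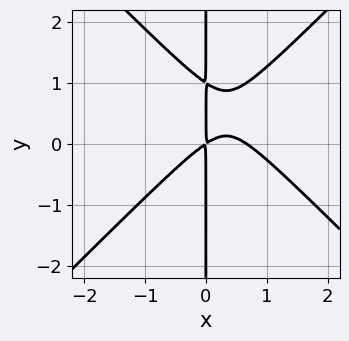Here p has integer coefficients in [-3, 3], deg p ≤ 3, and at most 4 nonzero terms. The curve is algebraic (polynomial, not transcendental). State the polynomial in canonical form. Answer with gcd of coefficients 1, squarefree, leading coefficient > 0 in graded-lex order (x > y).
The degree is 3 — the shape is more complex than any degree-2 curve.
Against the integer gridlines: the visible y-axis segment lies entirely on the curve.
Solving for integer coefficients yields p as stated.

3*x^3 - 3*x*y^2 - 2*x^2 + 3*x*y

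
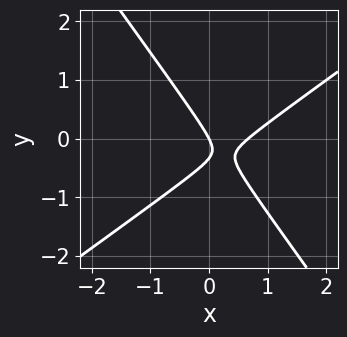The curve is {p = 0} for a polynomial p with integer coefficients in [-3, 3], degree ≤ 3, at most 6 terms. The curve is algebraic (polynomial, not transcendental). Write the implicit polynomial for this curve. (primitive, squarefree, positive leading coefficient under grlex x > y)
Degree: no degree-1 curve has this shape, so deg p = 2.
Checking where it meets the axes: it crosses the x-axis at the gridline x = 0; it crosses the y-axis at the gridline y = 0.
Together with the visible shape, these determine p as stated.

3*x^2 - 2*x*y - 3*y^2 - 2*x - y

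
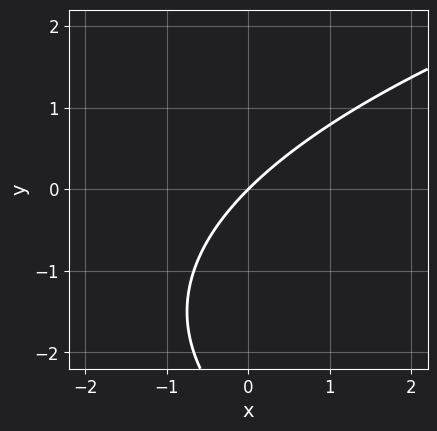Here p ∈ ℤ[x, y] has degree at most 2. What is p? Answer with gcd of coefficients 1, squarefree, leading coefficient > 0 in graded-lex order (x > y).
deg p = 2. A generic line meets the curve in up to 2 points.
Against the integer gridlines: it crosses the y-axis at the gridline y = 0; it crosses the x-axis at the gridline x = 0.
These observations pin down the coefficients.

y^2 - 3*x + 3*y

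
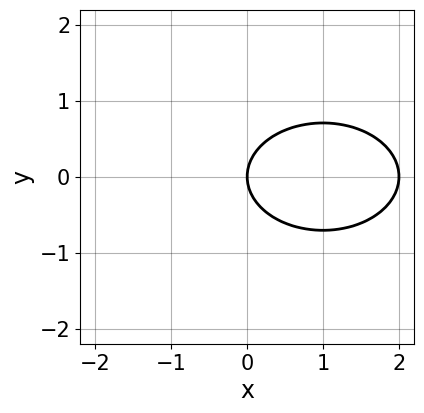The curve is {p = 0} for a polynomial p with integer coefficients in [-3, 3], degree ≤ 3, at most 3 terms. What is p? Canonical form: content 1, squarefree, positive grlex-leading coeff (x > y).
1. The degree is 2 — the shape is more complex than any degree-1 curve.
2. Symmetries: the y ↦ −y reflection is a symmetry, so y appears only in even powers.
3. From the visible intercepts: one y-axis crossing is at y = 0; among the integer gridlines, it crosses the x-axis at x ∈ {0, 2}.
4. Putting this together gives p.

x^2 + 2*y^2 - 2*x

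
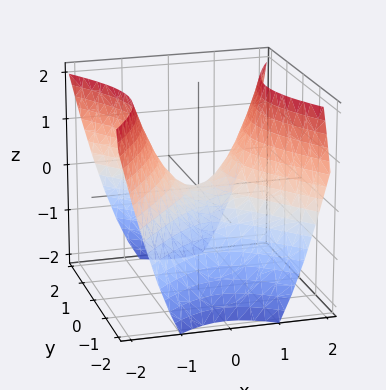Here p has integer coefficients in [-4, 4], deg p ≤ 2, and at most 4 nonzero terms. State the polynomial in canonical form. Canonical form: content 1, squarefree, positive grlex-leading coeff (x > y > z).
(a) The degree is 2 — a saddle surface; a quadric.
(b) Symmetries: the x ↦ −x reflection is a symmetry, so x appears only in even powers; the y ↦ −y reflection is a symmetry, so y appears only in even powers.
(c) Reading off the gridlines: it crosses the x-axis at the gridline x = 0; one y-axis crossing is at y = 0; it crosses the z-axis at the gridline z = 0.
(d) Putting this together gives p.

3*x^2 - 2*y^2 - 3*z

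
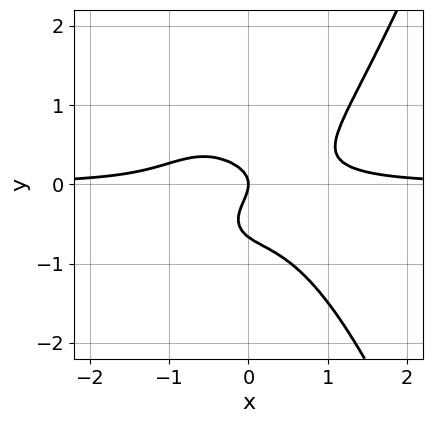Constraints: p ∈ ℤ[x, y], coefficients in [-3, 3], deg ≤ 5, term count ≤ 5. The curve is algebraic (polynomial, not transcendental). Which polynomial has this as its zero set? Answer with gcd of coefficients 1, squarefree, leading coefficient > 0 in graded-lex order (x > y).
(a) deg p = 4. The shape is more complex than any degree-3 curve.
(b) From the visible intercepts: it meets the x-axis at x = 0 (among the integer gridlines); it meets the y-axis at y = 0 (among the integer gridlines).
(c) Solving for integer coefficients yields p as stated.

3*x^3*y - 3*y^3 - 2*y^2 - x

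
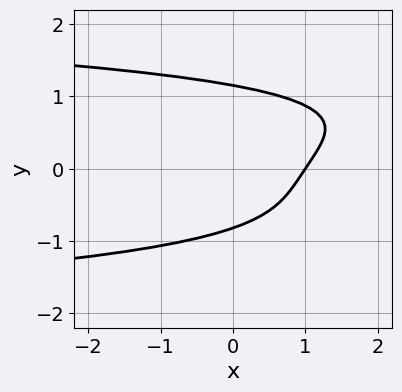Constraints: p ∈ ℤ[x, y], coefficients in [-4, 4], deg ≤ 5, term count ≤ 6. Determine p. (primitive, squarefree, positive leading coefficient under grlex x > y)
3*y^4 + 3*x - 2*y - 3

First, degree: no degree-3 curve has this shape, so deg p = 4.
Then, checking where it meets the axes: it crosses the x-axis at the gridline x = 1.
Finally, these observations pin down the coefficients.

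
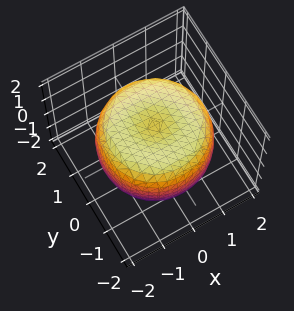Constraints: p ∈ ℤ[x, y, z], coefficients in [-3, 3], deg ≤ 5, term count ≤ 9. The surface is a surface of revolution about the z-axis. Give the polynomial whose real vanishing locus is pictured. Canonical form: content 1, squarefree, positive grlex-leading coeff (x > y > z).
1. Degree: a generic line meets the surface in up to 4 points, so deg p = 4.
2. Symmetries: the z-axis is an axis of rotation, so x and y enter only as x² + y².
3. Reading off the gridlines: a circular section at z = 1 has radius between 1 and 2; the z-axis gridline crossings are at z ∈ {-1, 1}.
4. Fitting integer coefficients to these (and the overall shape) gives p.

x^4 + 2*x^2*y^2 + y^4 - 2*x^2 - 2*y^2 + 2*z^2 - 2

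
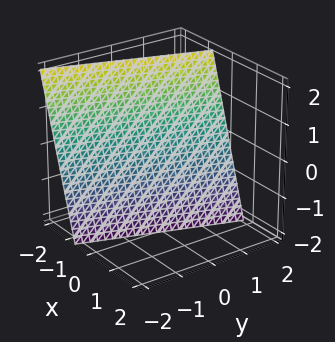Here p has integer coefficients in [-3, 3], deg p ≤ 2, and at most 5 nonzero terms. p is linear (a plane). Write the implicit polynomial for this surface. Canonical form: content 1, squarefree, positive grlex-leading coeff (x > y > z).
(a) Degree: the surface is flat (a plane), so deg p = 1.
(b) Observable constraints: it meets the z-axis at z = -2 (among the integer gridlines); it crosses the y-axis at the gridline y = 2.
(c) Solving for integer coefficients yields p as stated.

3*x - y + z + 2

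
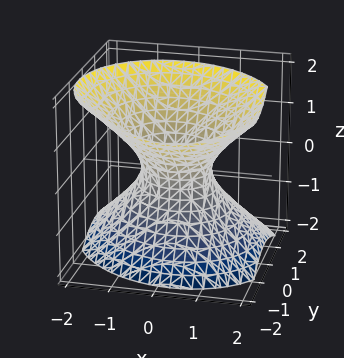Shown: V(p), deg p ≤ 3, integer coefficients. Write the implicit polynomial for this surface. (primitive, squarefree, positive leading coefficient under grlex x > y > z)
3*x^2 + x*y + 3*y^2 + 2*y*z - 3*z^2 - 2

Degree: a generic line meets the surface in up to 2 points, so deg p = 2.
Against the integer gridlines: the surface avoids every integer z-axis point in the box.
Assembling these constraints gives the stated polynomial.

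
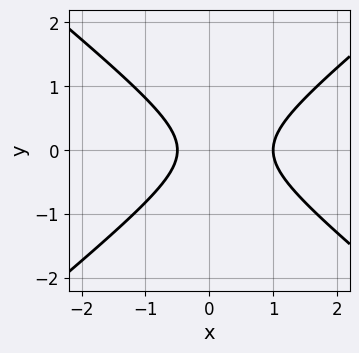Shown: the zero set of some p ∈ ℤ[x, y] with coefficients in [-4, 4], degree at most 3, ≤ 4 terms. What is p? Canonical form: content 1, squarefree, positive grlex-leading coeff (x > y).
2*x^2 - 3*y^2 - x - 1

First, the degree is 2 — the shape is more complex than any degree-1 curve.
Next, symmetries: the y ↦ −y reflection is a symmetry, so y appears only in even powers.
Then, against the integer gridlines: it misses every integer gridline on the y-axis; it crosses the x-axis at the gridline x = 1.
Finally, the integer polynomial consistent with all of this is the stated p.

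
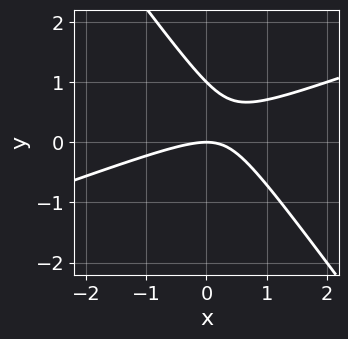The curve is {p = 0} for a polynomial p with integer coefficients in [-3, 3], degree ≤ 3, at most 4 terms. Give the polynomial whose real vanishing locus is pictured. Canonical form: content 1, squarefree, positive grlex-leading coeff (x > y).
x^2 - 2*x*y - 2*y^2 + 2*y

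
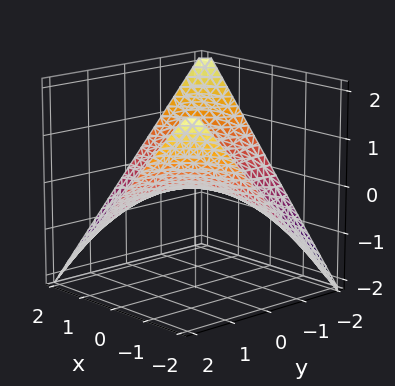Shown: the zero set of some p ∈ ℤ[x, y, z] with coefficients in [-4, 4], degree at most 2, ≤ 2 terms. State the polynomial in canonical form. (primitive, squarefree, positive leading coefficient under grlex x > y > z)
Degree: a hyperbolic paraboloid; a quadric, so deg p = 2.
Against the integer gridlines: the visible x-axis segment lies entirely on the surface; the visible y-axis segment lies entirely on the surface; it meets the z-axis at z = 0 (among the integer gridlines).
Solving for integer coefficients yields p as stated.

x*y + 2*z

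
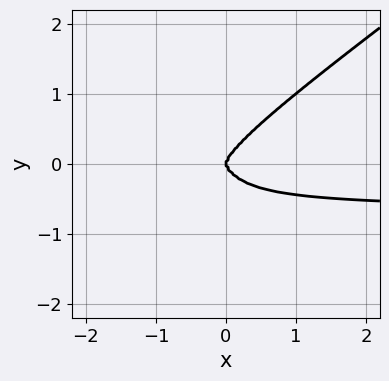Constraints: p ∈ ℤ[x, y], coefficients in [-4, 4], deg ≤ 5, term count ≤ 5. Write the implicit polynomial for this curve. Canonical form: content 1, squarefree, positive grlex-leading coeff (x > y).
1. The degree is 4 — the shape is more complex than any degree-3 curve.
2. Reading off the gridlines: it meets the y-axis at y = 0 (among the integer gridlines); it crosses the x-axis at the gridline x = 0.
3. The integer polynomial consistent with all of this is the stated p.

3*x^3*y - 3*x^2*y^2 - 2*y^4 + 2*x^3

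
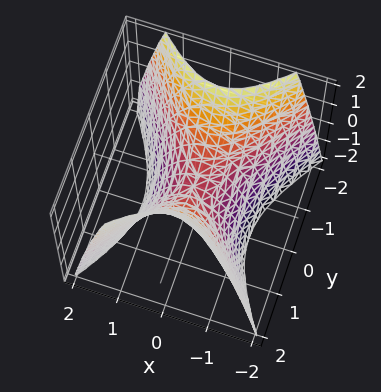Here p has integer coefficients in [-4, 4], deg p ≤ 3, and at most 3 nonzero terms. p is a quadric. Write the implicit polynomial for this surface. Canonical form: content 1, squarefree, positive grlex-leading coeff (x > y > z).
3*x^2 - 2*y^2 + 2*z

1. Degree: a saddle surface; a quadric, so deg p = 2.
2. Symmetries: mirror symmetry y ↦ −y ⇒ only even powers of y; it's symmetric under x → −x, forcing even powers of x.
3. From the axis intercepts and sections: one y-axis crossing is at y = 0; it meets the z-axis at z = 0 (among the integer gridlines); it crosses the x-axis at the gridline x = 0.
4. Assembling these constraints gives the stated polynomial.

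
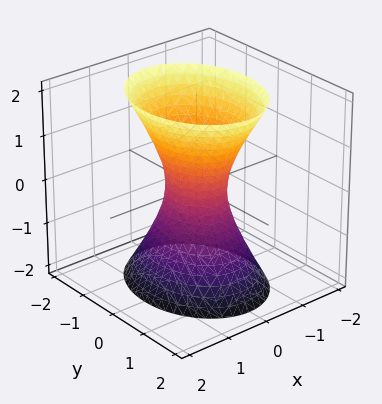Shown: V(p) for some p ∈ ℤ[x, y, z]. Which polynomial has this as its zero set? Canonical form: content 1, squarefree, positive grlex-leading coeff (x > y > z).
First, degree: an hourglass — one-sheet hyperboloid; a quadric, so deg p = 2.
Then, symmetries: it's symmetric under x → −x, forcing even powers of x; it's symmetric under y → −y, forcing even powers of y; it's symmetric under z → −z, forcing even powers of z.
Then, reading off the gridlines: it misses every integer gridline on the z-axis.
Finally, solving for integer coefficients yields p as stated.

3*x^2 + 2*y^2 - z^2 - 1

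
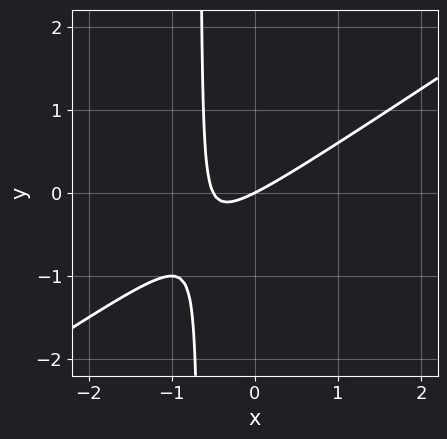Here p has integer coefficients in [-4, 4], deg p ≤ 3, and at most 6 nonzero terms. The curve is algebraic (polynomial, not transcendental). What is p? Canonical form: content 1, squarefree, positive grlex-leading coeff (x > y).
2*x^2 - 3*x*y + x - 2*y

Degree: a generic line meets the curve in up to 2 points, so deg p = 2.
Observable constraints: it meets the x-axis at x = 0 (among the integer gridlines); it meets the y-axis at y = 0 (among the integer gridlines).
The integer polynomial consistent with all of this is the stated p.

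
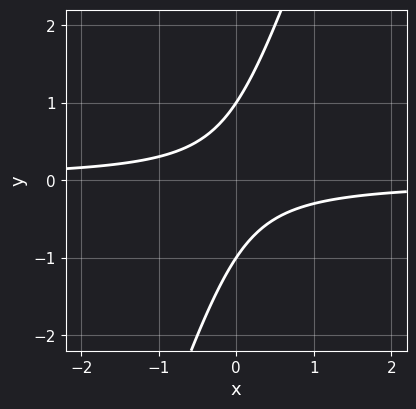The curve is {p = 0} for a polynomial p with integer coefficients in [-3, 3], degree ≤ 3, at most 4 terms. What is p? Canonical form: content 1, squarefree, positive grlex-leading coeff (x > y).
3*x*y - y^2 + 1

First, the degree is 2 — a generic line meets the curve in up to 2 points.
Next, reading off the gridlines: the y-axis gridline crossings are at y ∈ {-1, 1}; no x-intercept at any integer in the box.
Finally, matching integer coefficients to the picture gives p.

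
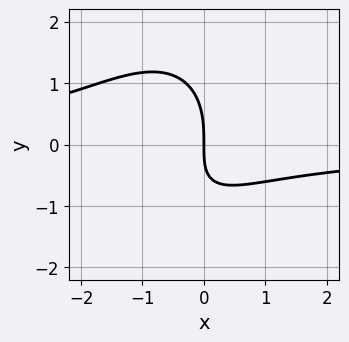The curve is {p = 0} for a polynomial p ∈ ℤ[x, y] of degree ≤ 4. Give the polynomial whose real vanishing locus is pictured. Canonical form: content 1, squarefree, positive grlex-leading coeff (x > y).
First, degree: the shape is more complex than any degree-2 curve, so deg p = 3.
Next, from the visible intercepts: it crosses the x-axis at the gridline x = 0; it crosses the y-axis at the gridline y = 0.
Finally, together with the visible shape, these determine p as stated.

2*x^2*y - x*y^2 + y^3 + 2*x*y + 3*x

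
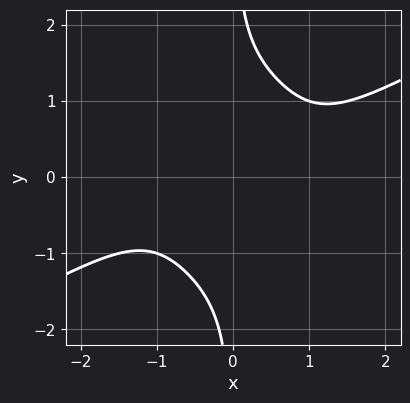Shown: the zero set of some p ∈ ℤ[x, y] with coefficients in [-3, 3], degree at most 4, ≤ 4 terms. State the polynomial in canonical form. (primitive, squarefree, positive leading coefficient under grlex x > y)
1. deg p = 4. The shape is more complex than any degree-3 curve.
2. From the axis intercepts and sections: the curve avoids every integer x-axis point in the box; the curve avoids every integer y-axis point in the box.
3. Together with the visible shape, these determine p as stated.

2*x^4 - 3*x^3*y - 2*x*y^3 + 3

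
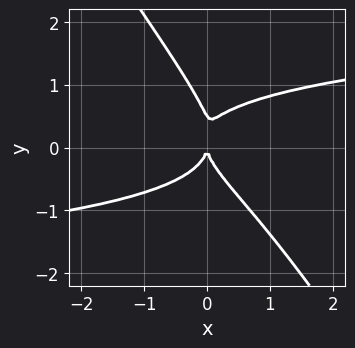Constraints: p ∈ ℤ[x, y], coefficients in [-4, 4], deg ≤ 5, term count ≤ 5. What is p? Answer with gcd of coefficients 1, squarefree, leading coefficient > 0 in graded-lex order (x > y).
3*x*y^3 + 2*y^4 - y^3 - 2*x^2

First, degree: the shape is more complex than any degree-3 curve, so deg p = 4.
Then, observable constraints: it crosses the x-axis at the gridline x = 0; it meets the y-axis at y = 0 (among the integer gridlines).
Finally, fitting integer coefficients to these (and the overall shape) gives p.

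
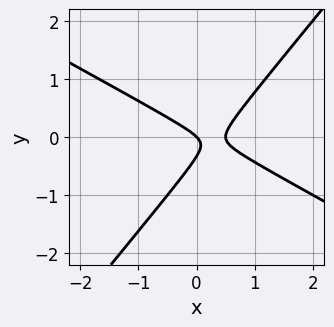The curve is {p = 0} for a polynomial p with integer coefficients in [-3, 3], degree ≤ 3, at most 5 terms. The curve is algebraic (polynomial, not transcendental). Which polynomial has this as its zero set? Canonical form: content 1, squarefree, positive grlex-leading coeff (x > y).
The degree is 2 — a generic line meets the curve in up to 2 points.
From the visible intercepts: one x-axis crossing is at x = 0; it meets the y-axis at y = 0 (among the integer gridlines).
Putting this together gives p.

2*x^2 + 2*x*y - 3*y^2 - x - y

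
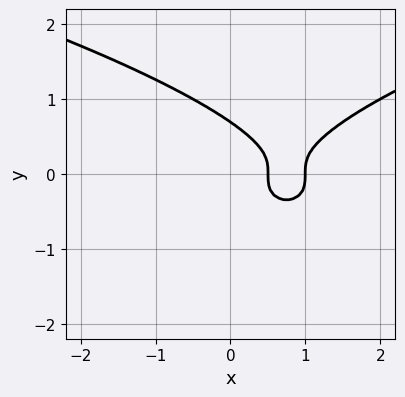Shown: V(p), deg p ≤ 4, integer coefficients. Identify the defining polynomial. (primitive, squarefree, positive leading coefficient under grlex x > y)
3*y^3 - 2*x^2 + 3*x - 1

(a) deg p = 3. The shape is more complex than any degree-2 curve.
(b) Reading off the gridlines: it meets the x-axis at x = 1 (among the integer gridlines).
(c) Putting this together gives p.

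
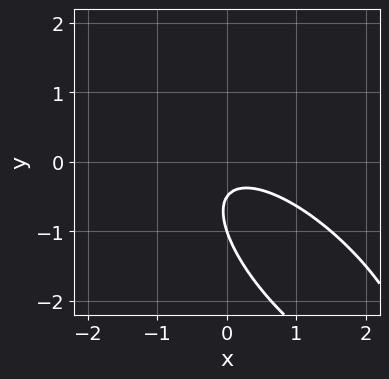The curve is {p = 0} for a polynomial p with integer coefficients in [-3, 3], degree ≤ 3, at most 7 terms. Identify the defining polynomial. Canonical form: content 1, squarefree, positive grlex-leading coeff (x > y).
2*x^2 + 3*x*y + 2*y^2 + 3*y + 1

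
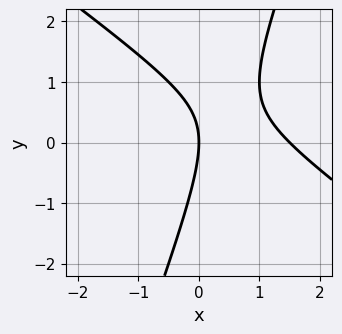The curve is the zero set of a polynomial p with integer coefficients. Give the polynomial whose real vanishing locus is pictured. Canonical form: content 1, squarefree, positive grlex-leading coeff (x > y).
2*x^2 + 2*x*y - y^2 - 3*x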